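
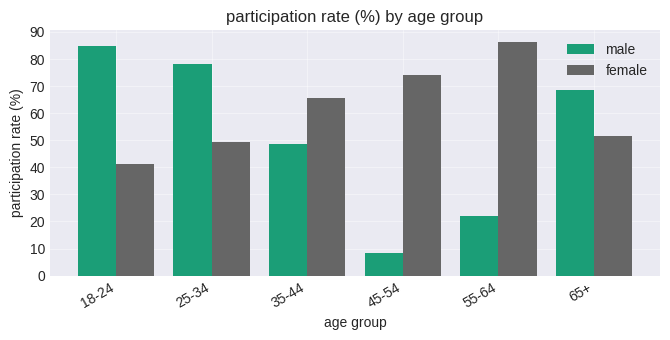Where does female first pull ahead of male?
25-34: female ≈ 50 vs male ≈ 80 (not yet); 35-44: female ≈ 70 vs male ≈ 50 (first crossover).

35-44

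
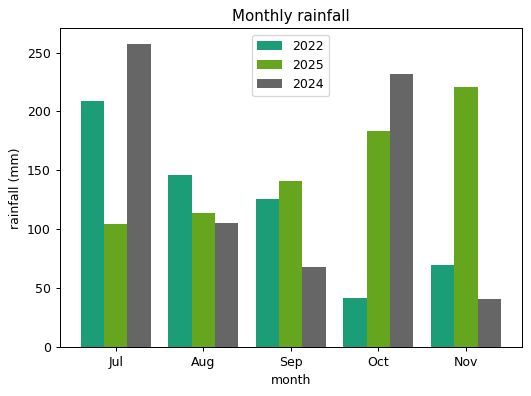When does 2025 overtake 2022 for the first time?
Aug: 2025 ≈ 125 vs 2022 ≈ 150 (not yet); Sep: 2025 ≈ 150 vs 2022 ≈ 125 (first crossover).

Sep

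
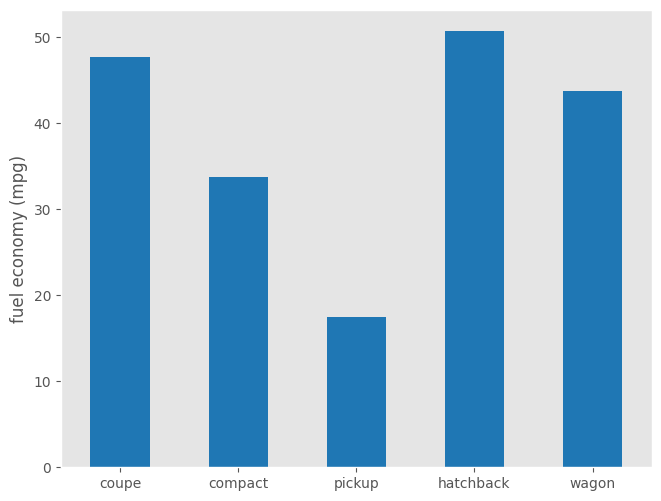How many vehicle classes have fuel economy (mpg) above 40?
Above 40: coupe, hatchback, wagon.

3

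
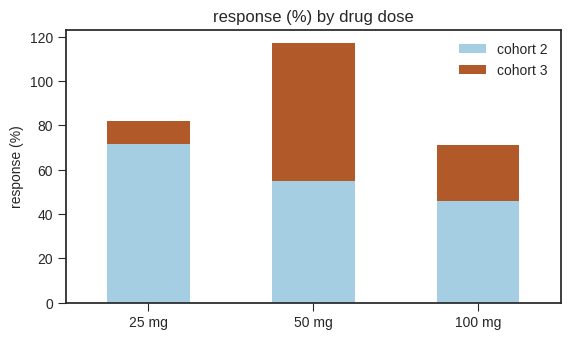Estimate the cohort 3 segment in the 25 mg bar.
cohort 3 top ≈ 80, bottom ≈ 70; segment ≈ 10.

≈ 10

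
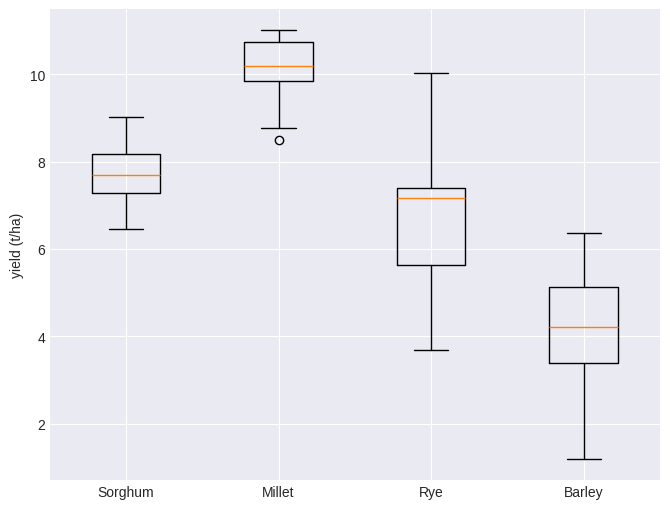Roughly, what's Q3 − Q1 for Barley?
≈ 2

Q3 ≈ 5, Q1 ≈ 3; IQR ≈ 2.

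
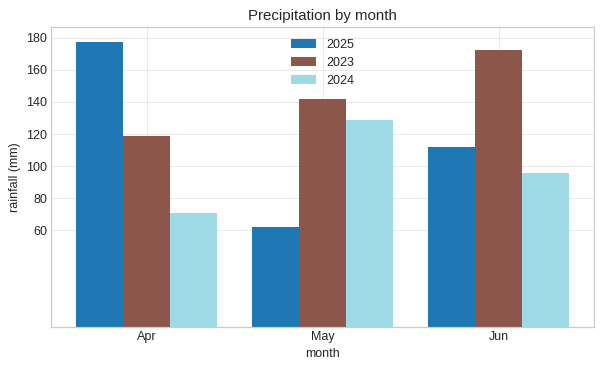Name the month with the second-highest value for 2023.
May

Top 3 for 2023: Jun ≈ 180, May ≈ 140, Apr ≈ 120.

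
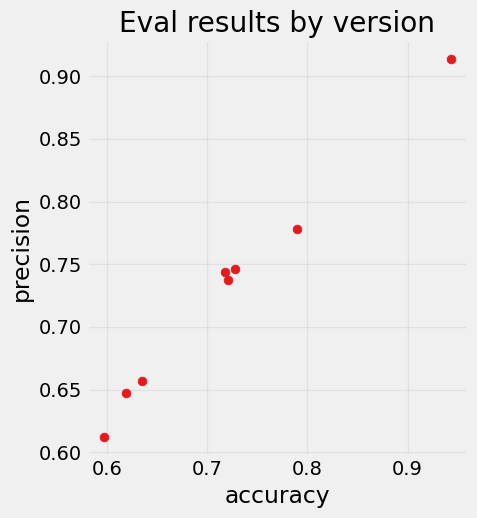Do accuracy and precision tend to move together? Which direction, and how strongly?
Points are positively correlated; strong (|r| ≈ 1.0).

positive, strong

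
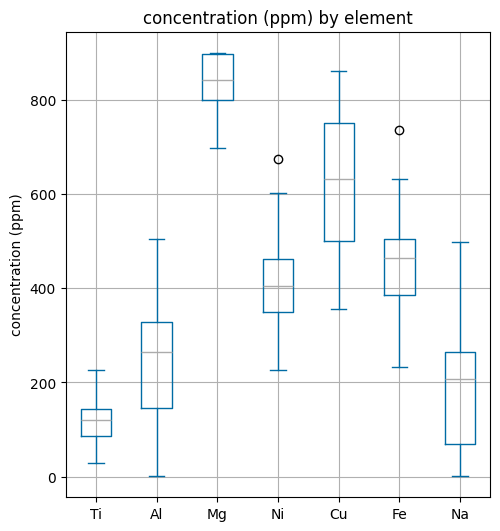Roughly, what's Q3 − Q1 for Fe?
≈ 100

Q3 ≈ 500, Q1 ≈ 400; IQR ≈ 100.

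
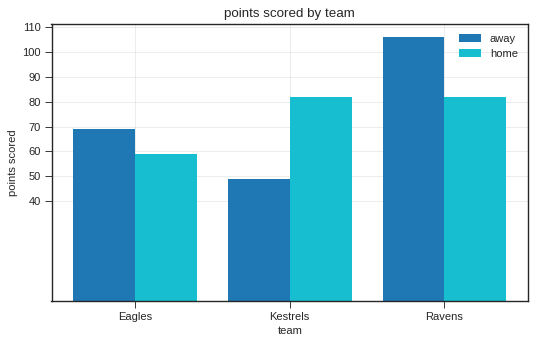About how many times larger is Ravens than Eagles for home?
Ravens ≈ 80, Eagles ≈ 60; 80/60 ≈ 1.33.

≈ 1.33×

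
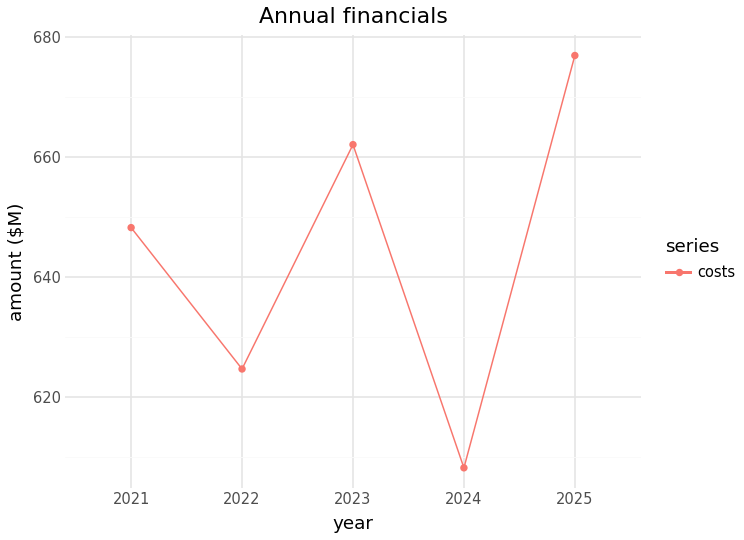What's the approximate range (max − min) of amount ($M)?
≈ 70

Max 2025 ≈ 680, min 2024 ≈ 610; range ≈ 70.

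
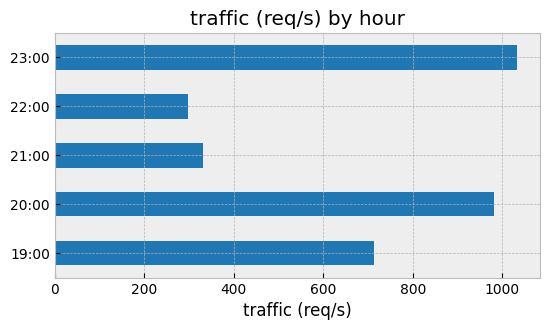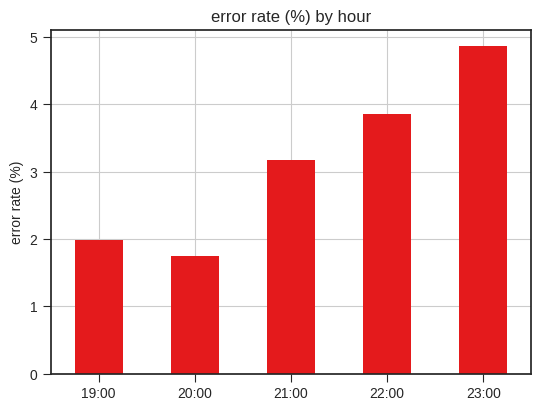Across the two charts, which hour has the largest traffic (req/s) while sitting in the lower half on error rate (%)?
Chart 2 median error rate (%) ≈ 3; below-median hours: 19:00, 20:00. Among those, 20:00 has the highest traffic (req/s) (≈ 1000).

20:00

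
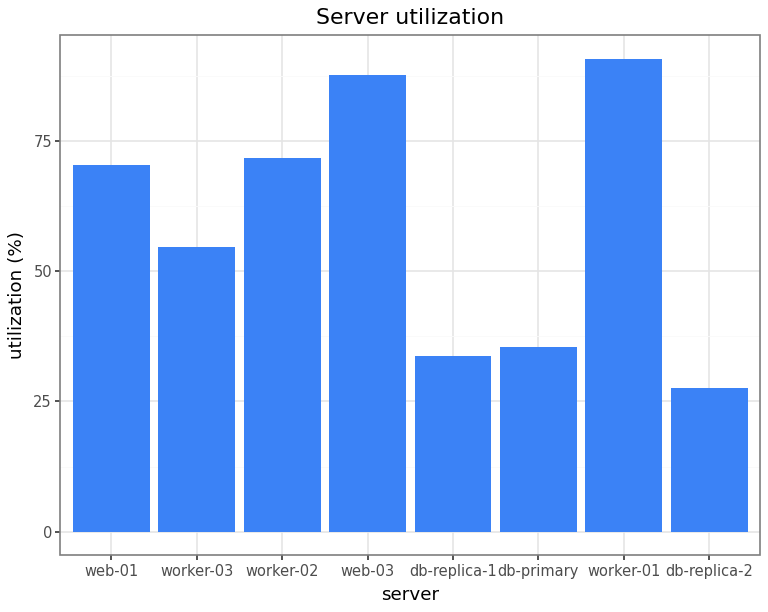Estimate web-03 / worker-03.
≈ 1.8×

web-03 ≈ 90, worker-03 ≈ 50; 90/50 ≈ 1.8.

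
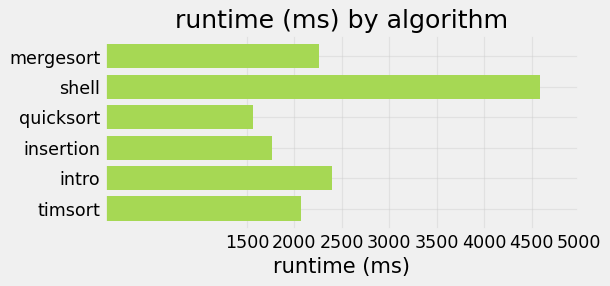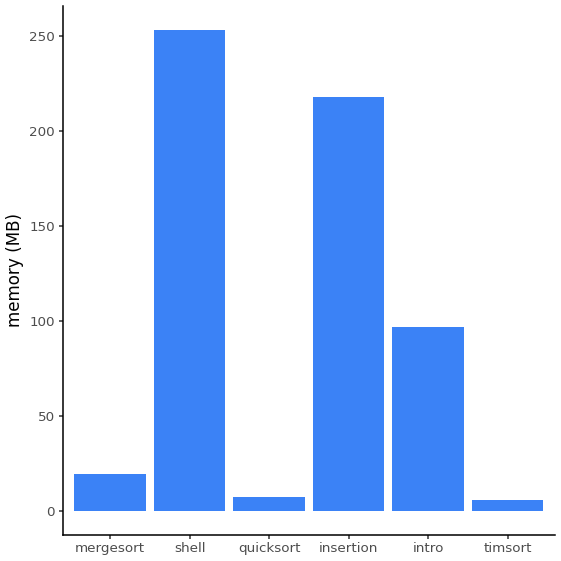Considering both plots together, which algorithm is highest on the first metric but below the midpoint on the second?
Chart 2 median memory (MB) ≈ 50; below-median algorithms: mergesort, quicksort, timsort. Among those, mergesort has the highest runtime (ms) (≈ 2500).

mergesort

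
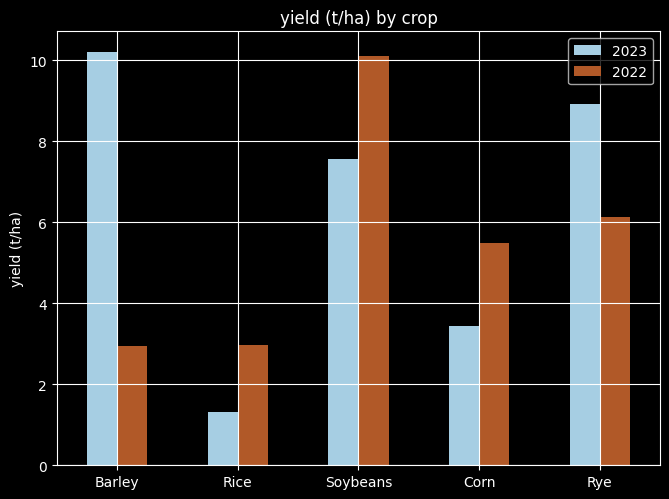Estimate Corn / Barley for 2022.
≈ 1.67×

Corn ≈ 5, Barley ≈ 3; 5/3 ≈ 1.67.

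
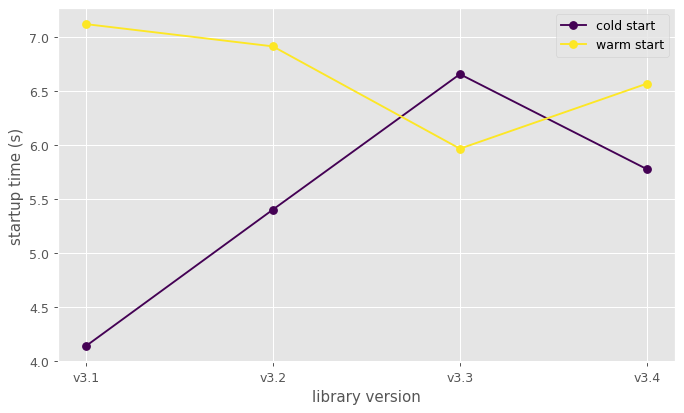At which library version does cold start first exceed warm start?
v3.3

v3.2: cold start ≈ 5.5 vs warm start ≈ 7.0 (not yet); v3.3: cold start ≈ 6.5 vs warm start ≈ 6.0 (first crossover).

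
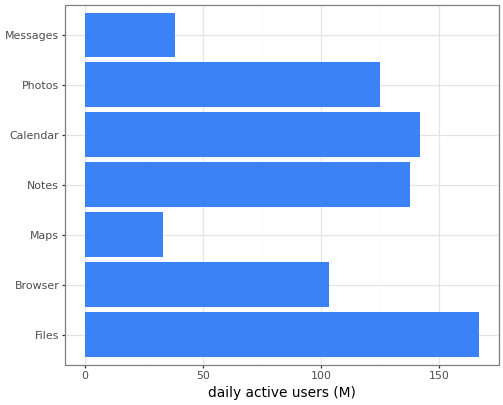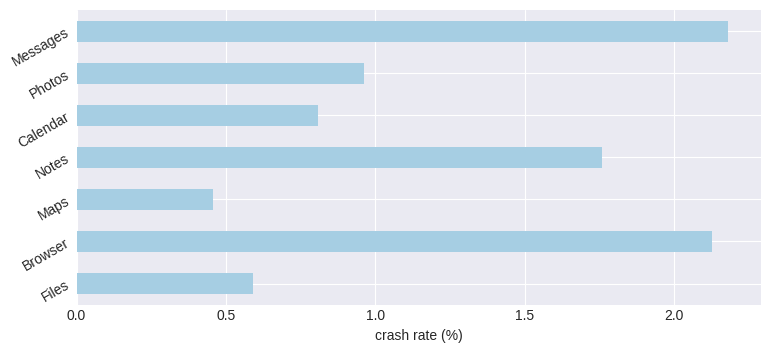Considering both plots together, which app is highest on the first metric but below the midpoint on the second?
Files

Chart 2 median crash rate (%) ≈ 1; below-median apps: Files, Maps, Calendar. Among those, Files has the highest daily active users (M) (≈ 160).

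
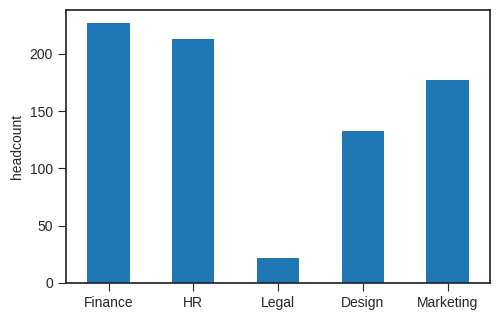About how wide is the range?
Max Finance ≈ 220, min Legal ≈ 20; range ≈ 200.

≈ 200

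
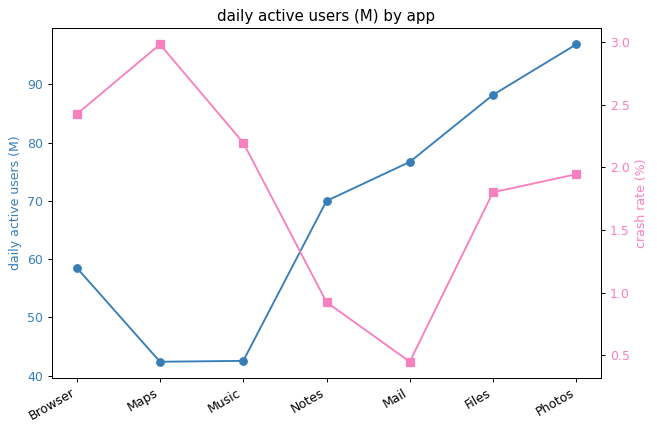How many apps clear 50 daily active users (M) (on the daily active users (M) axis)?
5

Above 50: Browser, Notes, Mail, Files, Photos.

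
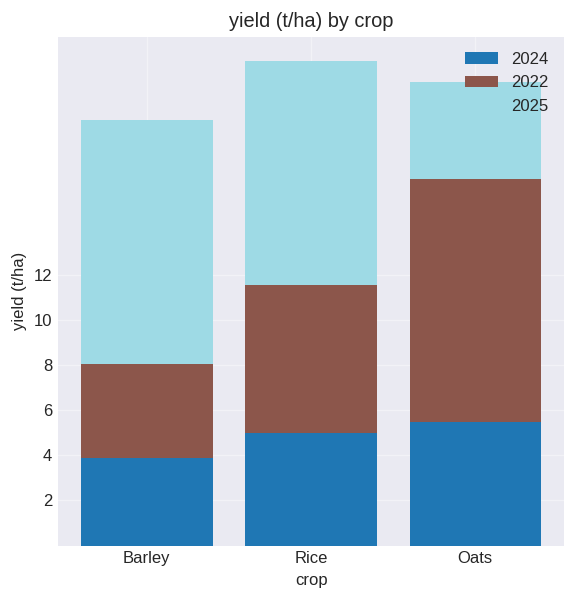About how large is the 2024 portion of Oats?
2024 top ≈ 6, bottom ≈ 0; segment ≈ 6.

≈ 6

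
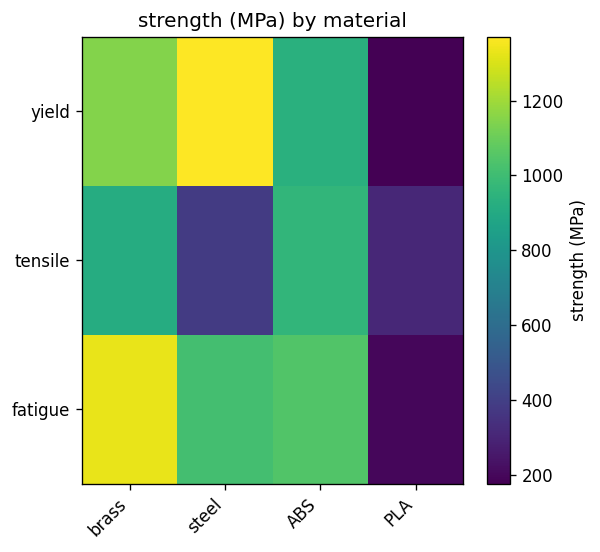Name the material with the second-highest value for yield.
Top 3 for yield: steel ≈ 1400, brass ≈ 1100, ABS ≈ 900.

brass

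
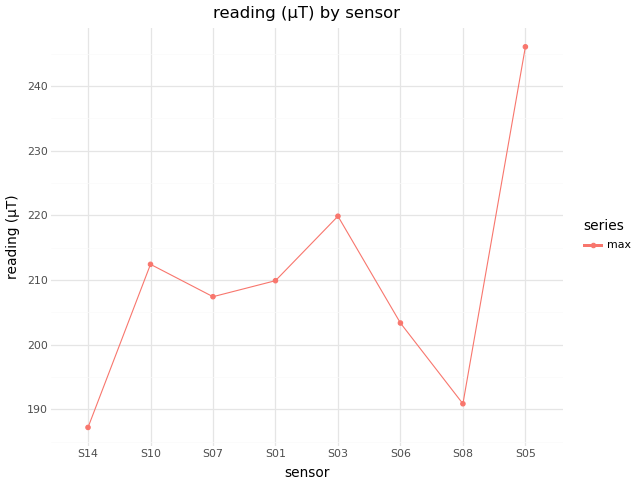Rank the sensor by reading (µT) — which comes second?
Top 3: S05 ≈ 245, S03 ≈ 220, S10 ≈ 210.

S03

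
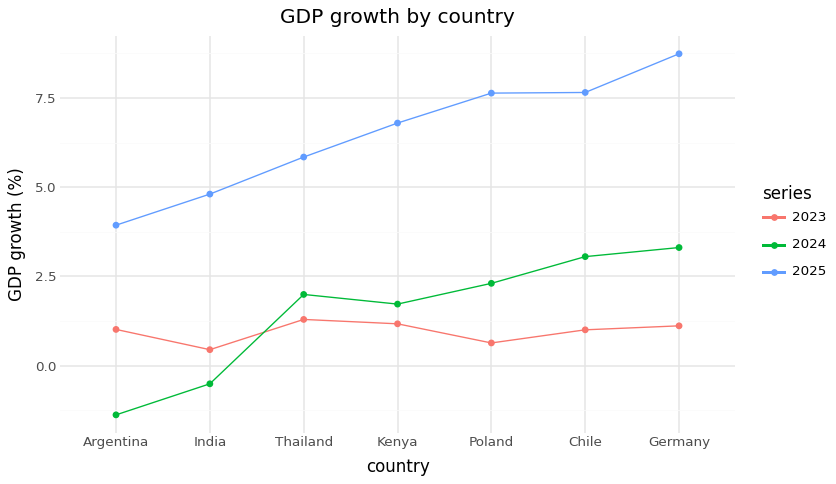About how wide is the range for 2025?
Max Germany ≈ 9, min Argentina ≈ 4; range ≈ 5.

≈ 5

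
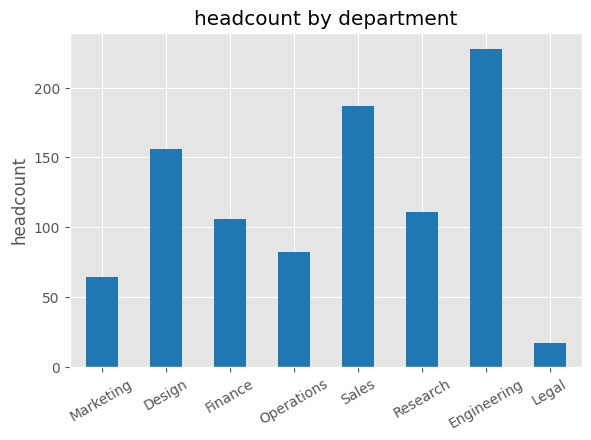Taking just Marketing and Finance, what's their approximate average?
≈ 80

(60 + 100) / 2 ≈ 80.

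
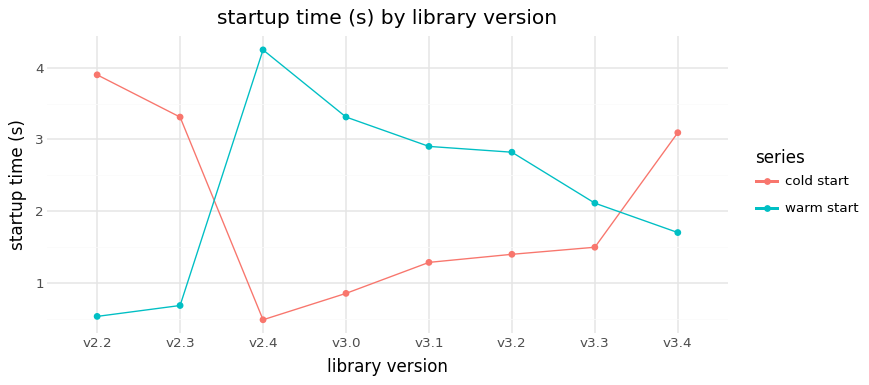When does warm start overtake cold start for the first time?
v2.3: warm start ≈ 0.5 vs cold start ≈ 3.5 (not yet); v2.4: warm start ≈ 4.0 vs cold start ≈ 0.5 (first crossover).

v2.4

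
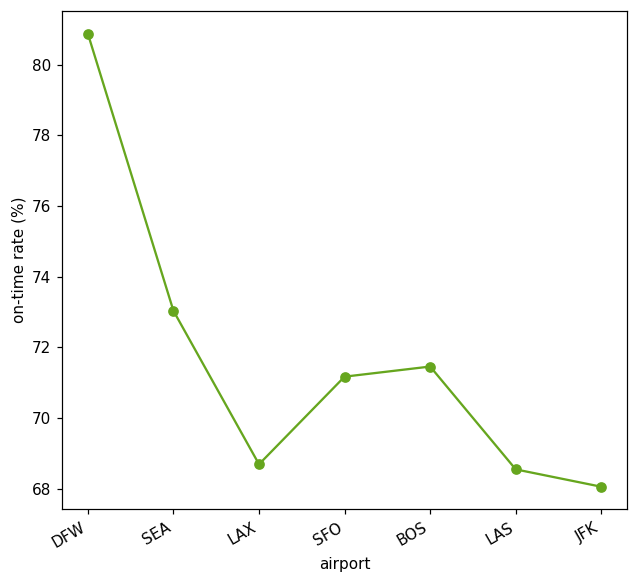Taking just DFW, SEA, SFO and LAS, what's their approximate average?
(80 + 74 + 72 + 68) / 4 ≈ 74.

≈ 74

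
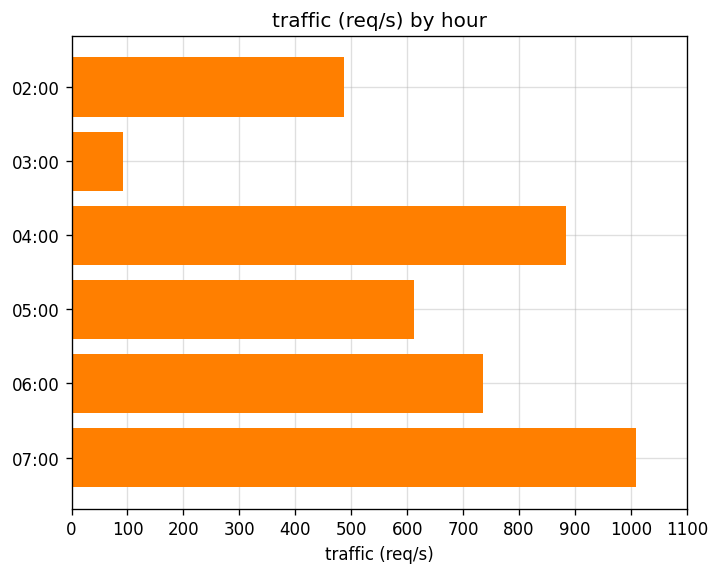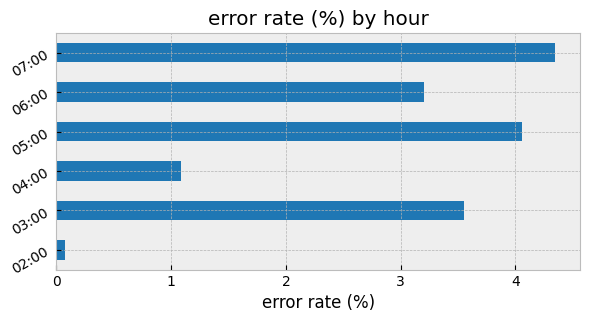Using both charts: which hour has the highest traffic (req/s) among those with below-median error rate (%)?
Chart 2 median error rate (%) ≈ 3.5; below-median hours: 02:00, 04:00, 06:00. Among those, 04:00 has the highest traffic (req/s) (≈ 900).

04:00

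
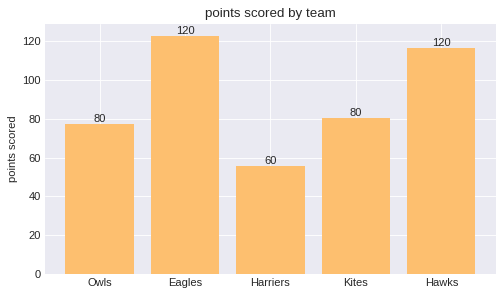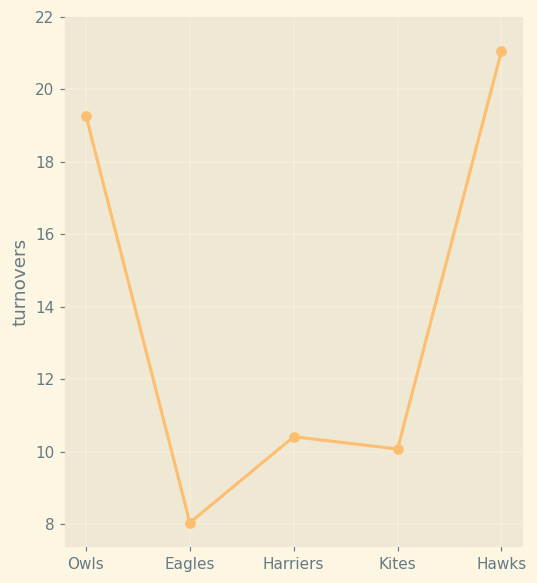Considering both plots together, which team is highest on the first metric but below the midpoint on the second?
Chart 2 median turnovers ≈ 10; below-median teams: Eagles, Kites. Among those, Eagles has the highest points scored (≈ 120).

Eagles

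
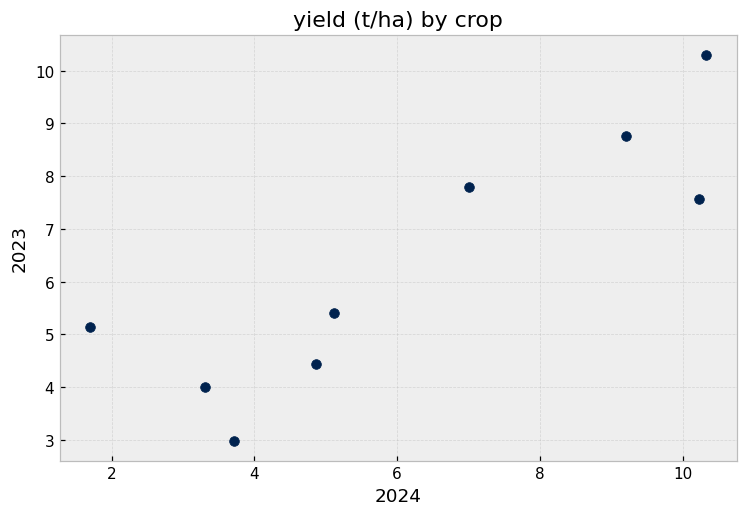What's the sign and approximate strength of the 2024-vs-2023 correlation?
Points are positively correlated; strong (|r| ≈ 0.9).

positive, strong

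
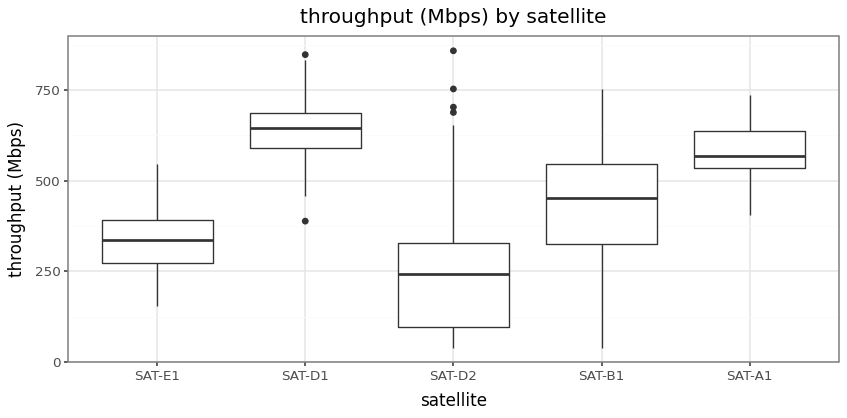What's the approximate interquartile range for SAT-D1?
≈ 100

Q3 ≈ 700, Q1 ≈ 600; IQR ≈ 100.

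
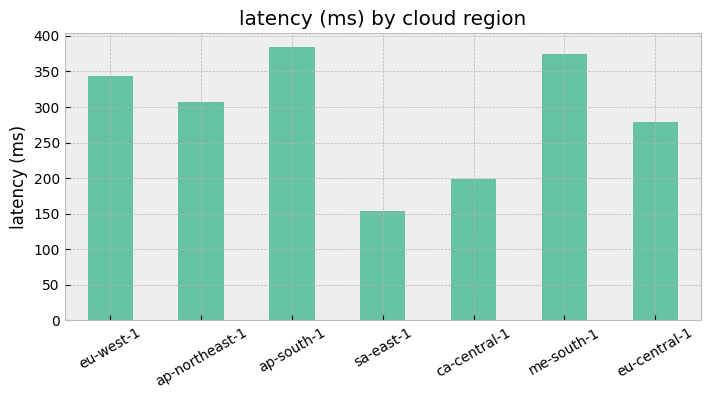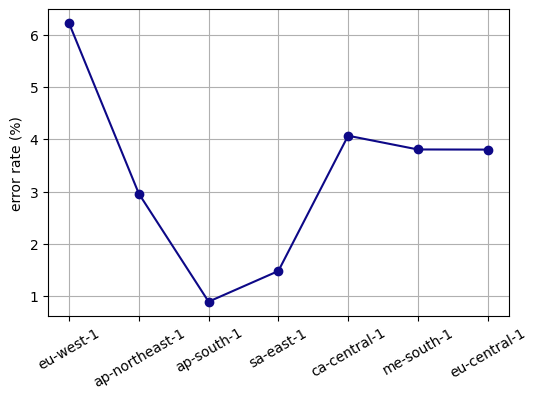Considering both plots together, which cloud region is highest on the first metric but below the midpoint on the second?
ap-south-1

Chart 2 median error rate (%) ≈ 4; below-median cloud regions: ap-northeast-1, ap-south-1, sa-east-1. Among those, ap-south-1 has the highest latency (ms) (≈ 400).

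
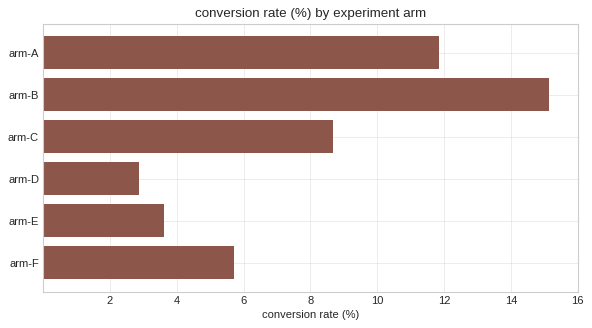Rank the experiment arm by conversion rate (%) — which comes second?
Top 3: arm-B ≈ 16, arm-A ≈ 12, arm-C ≈ 8.

arm-A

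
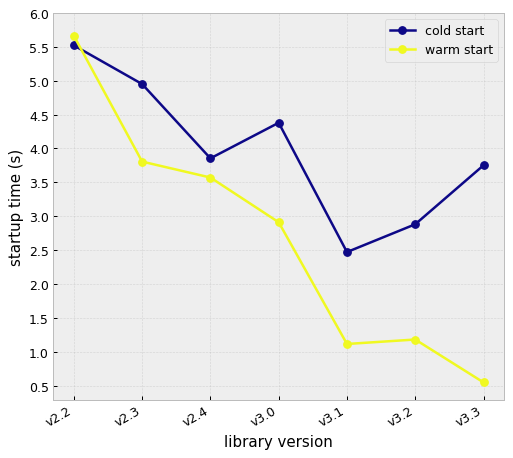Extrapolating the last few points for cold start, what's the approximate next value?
≈ 4.75

Last three: 2.5, 3.0, 4.0 → slope ≈ 0.75/step → next ≈ 4.75.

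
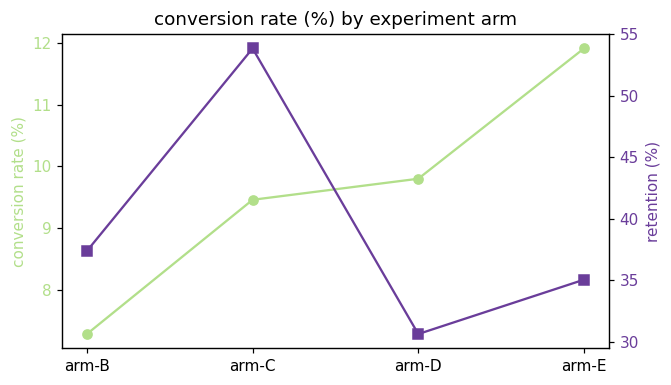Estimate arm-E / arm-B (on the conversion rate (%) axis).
arm-E ≈ 12.0, arm-B ≈ 7.5; 12.0/7.5 ≈ 1.6.

≈ 1.6×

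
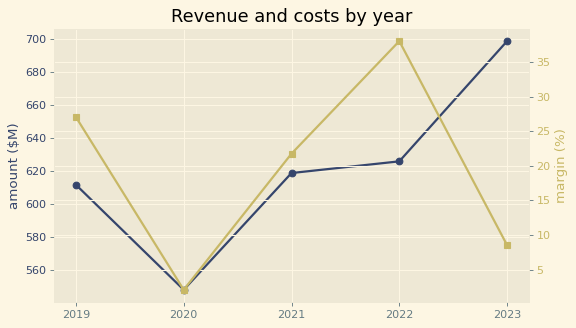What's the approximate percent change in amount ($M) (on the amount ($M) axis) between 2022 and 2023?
2022 ≈ 620, 2023 ≈ 700; (700 − 620) / 620 ≈ +12.9%.

≈ +12.9%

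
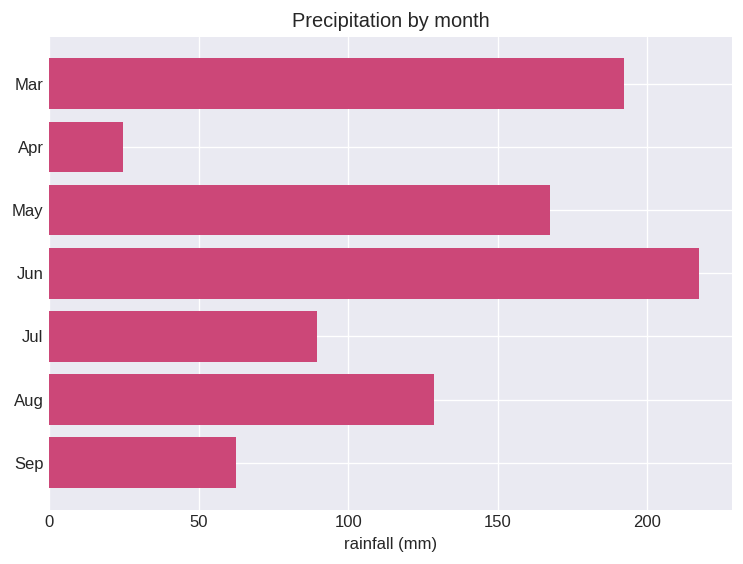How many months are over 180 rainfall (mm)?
2

Above 180: Mar, Jun.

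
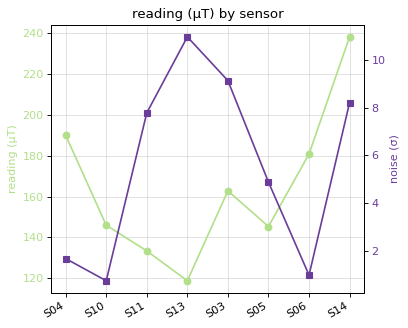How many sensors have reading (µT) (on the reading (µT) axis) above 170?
3

Above 170: S04, S06, S14.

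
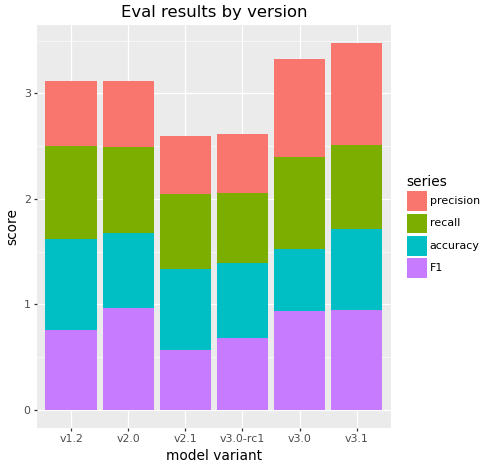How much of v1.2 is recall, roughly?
≈ 1.0

recall top ≈ 2.5, bottom ≈ 1.5; segment ≈ 1.0.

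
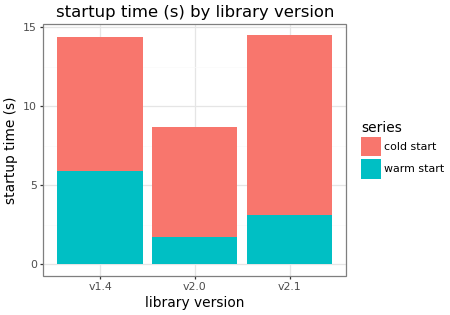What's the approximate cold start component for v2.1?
≈ 10

cold start top ≈ 14, bottom ≈ 4; segment ≈ 10.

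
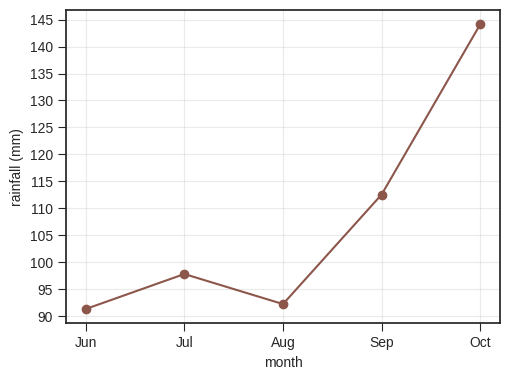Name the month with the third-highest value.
Top 4: Oct ≈ 145, Sep ≈ 115, Jul ≈ 100, Aug ≈ 90.

Jul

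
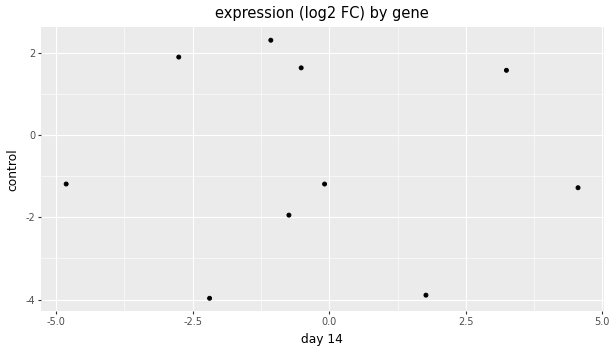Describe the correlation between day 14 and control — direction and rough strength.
no clear correlation

Points are roughly uncorrelated; weak (|r| ≈ 0.0).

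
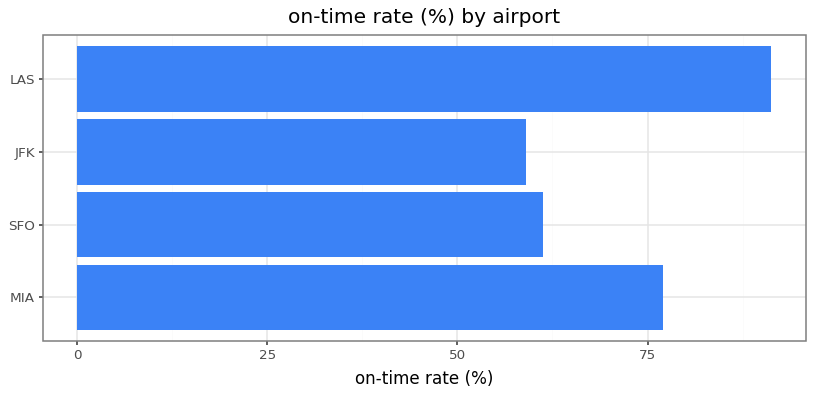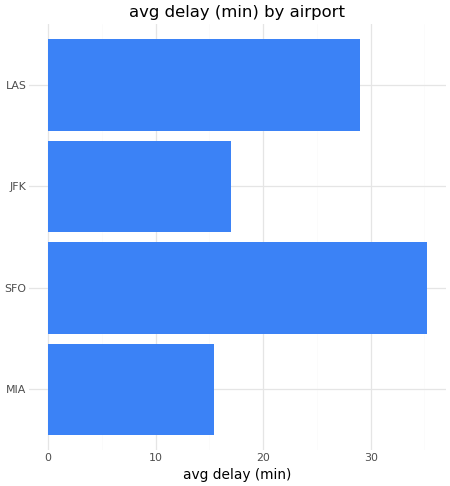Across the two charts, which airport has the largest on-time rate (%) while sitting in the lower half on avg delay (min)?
Chart 2 median avg delay (min) ≈ 25; below-median airports: MIA, JFK. Among those, MIA has the highest on-time rate (%) (≈ 80).

MIA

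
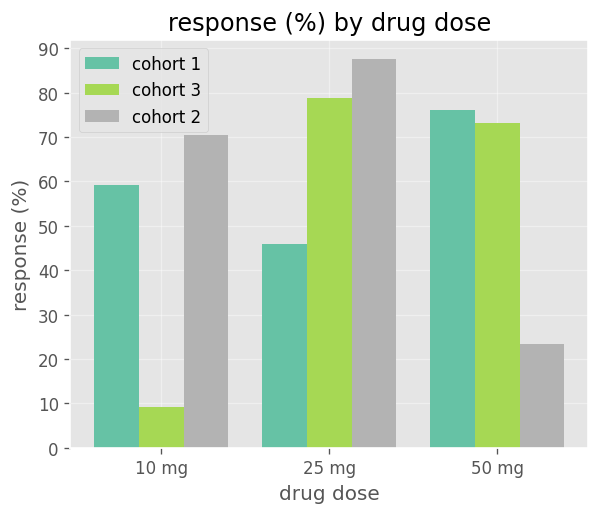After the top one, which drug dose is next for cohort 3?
Top 3 for cohort 3: 25 mg ≈ 80, 50 mg ≈ 70, 10 mg ≈ 10.

50 mg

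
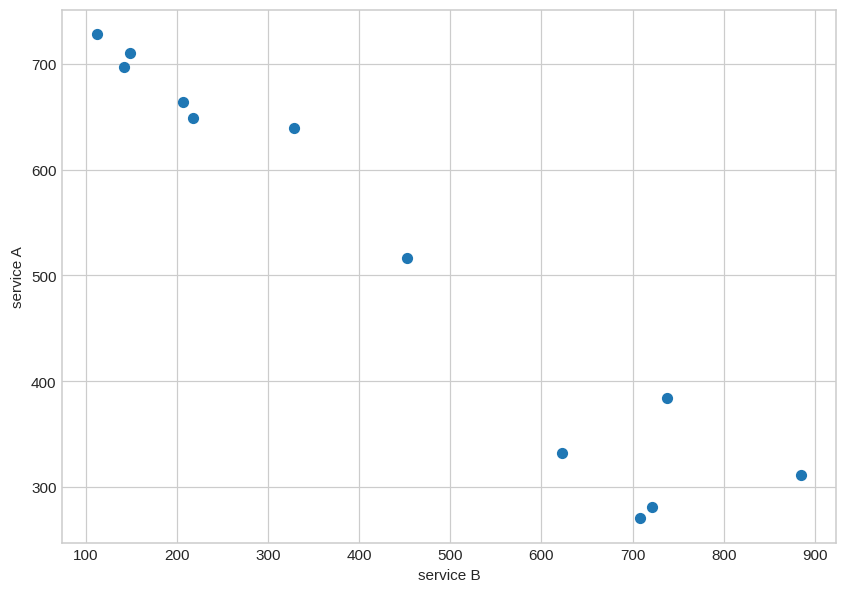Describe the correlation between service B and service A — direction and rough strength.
negative, strong

Points are negatively correlated; strong (|r| ≈ 1.0).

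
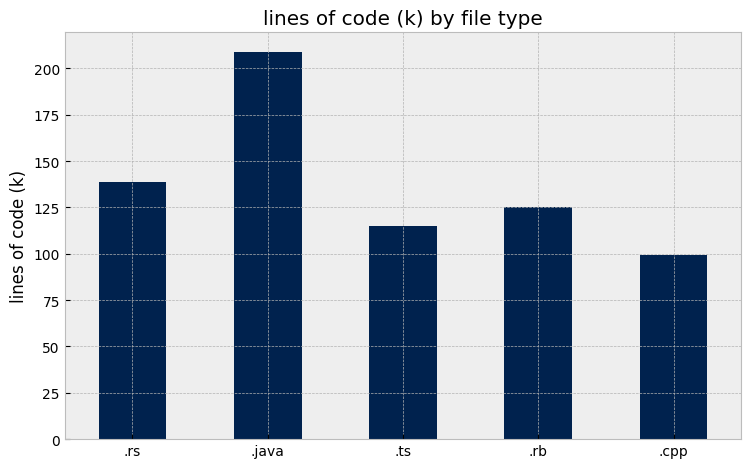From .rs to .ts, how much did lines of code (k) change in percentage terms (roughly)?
.rs ≈ 140, .ts ≈ 120; (120 − 140) / 140 ≈ -14.3%.

≈ -14.3%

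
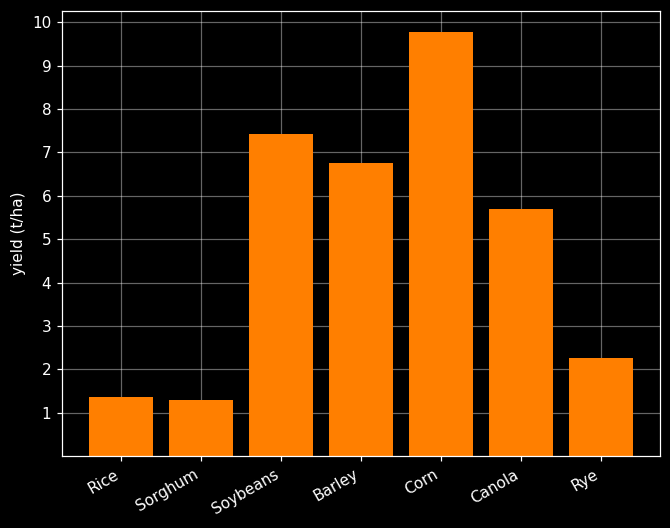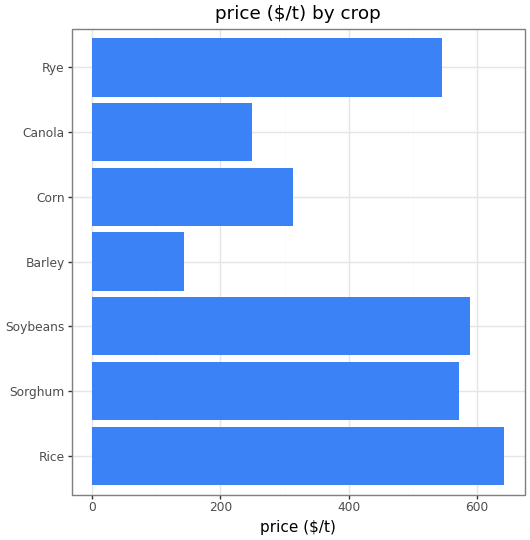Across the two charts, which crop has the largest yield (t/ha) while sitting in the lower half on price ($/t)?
Chart 2 median price ($/t) ≈ 500; below-median crops: Barley, Corn, Canola. Among those, Corn has the highest yield (t/ha) (≈ 10).

Corn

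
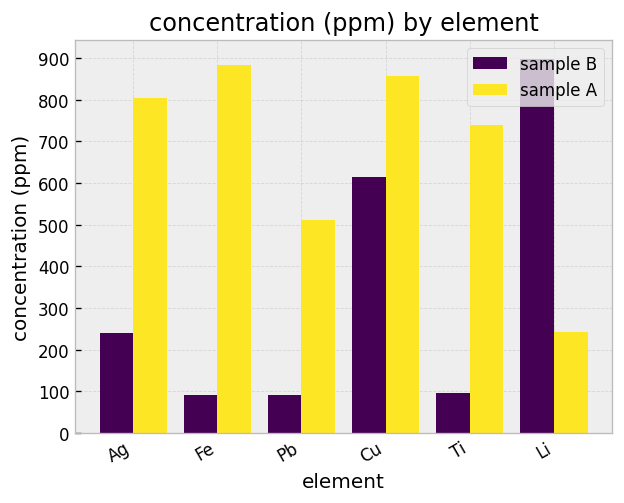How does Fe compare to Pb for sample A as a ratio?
Fe ≈ 900, Pb ≈ 500; 900/500 ≈ 1.8.

≈ 1.8×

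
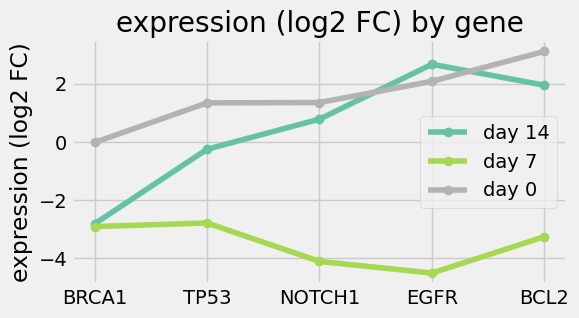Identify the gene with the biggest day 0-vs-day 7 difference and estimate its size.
EGFR, ≈ 7 log2 FC

EGFR: day 0 ≈ 2, day 7 ≈ -5 → gap ≈ 7. Next-largest (BCL2) is only ≈ 6.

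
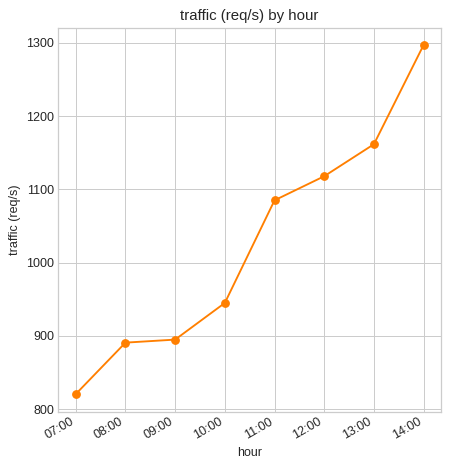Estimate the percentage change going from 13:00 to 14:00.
≈ +13%

13:00 ≈ 1150, 14:00 ≈ 1300; (1300 − 1150) / 1150 ≈ +13%.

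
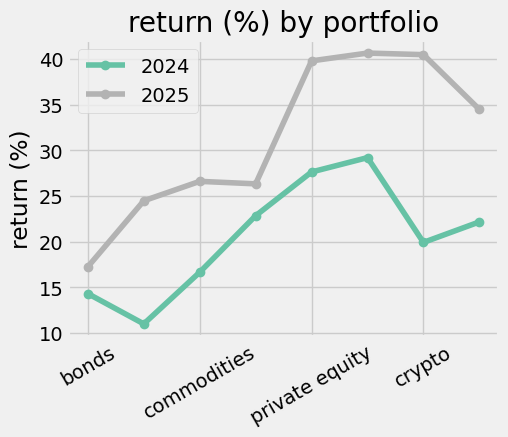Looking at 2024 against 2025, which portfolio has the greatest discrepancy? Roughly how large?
crypto, ≈ 20 %

crypto: 2024 ≈ 20, 2025 ≈ 40 → gap ≈ 20. Next-largest (real estate) is only ≈ 15.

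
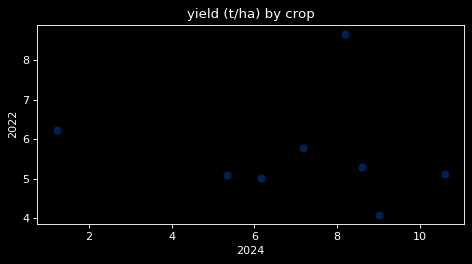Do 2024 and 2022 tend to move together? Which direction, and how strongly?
no clear correlation

Points are roughly uncorrelated; weak (|r| ≈ 0.1).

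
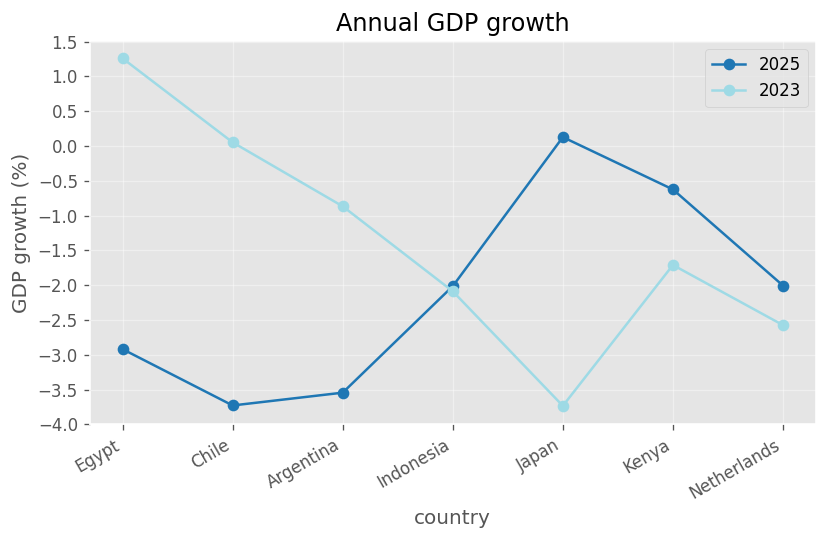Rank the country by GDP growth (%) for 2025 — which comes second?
Kenya

Top 3 for 2025: Japan ≈ 0.0, Kenya ≈ -0.5, Netherlands ≈ -2.0.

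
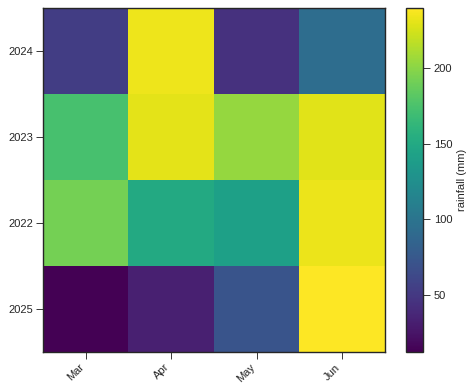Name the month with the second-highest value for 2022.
Top 3 for 2022: Jun ≈ 240, Mar ≈ 200, Apr ≈ 160.

Mar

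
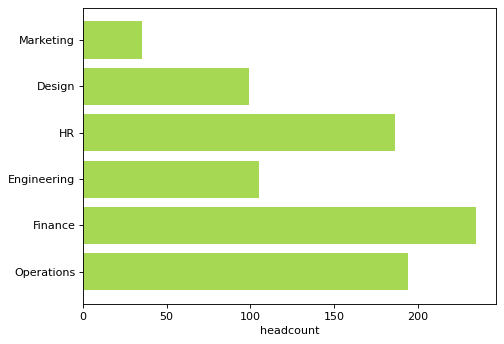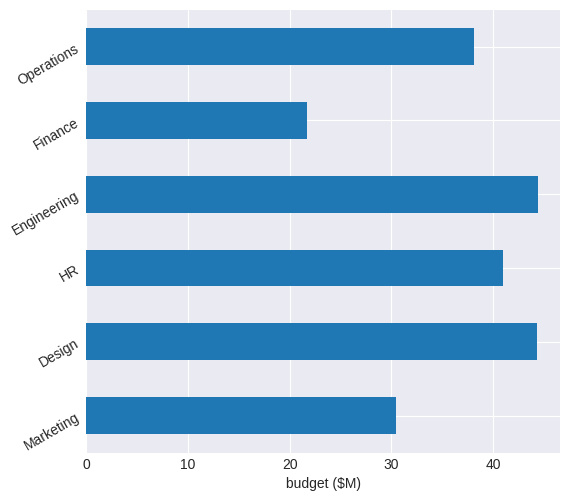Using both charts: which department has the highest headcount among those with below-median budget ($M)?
Finance

Chart 2 median budget ($M) ≈ 40; below-median departments: Marketing, Finance, Operations. Among those, Finance has the highest headcount (≈ 225).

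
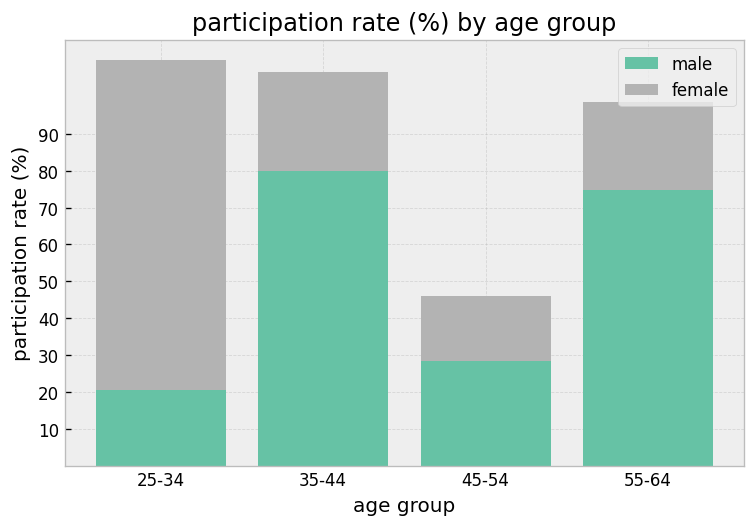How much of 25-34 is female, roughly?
female top ≈ 110, bottom ≈ 20; segment ≈ 90.

≈ 90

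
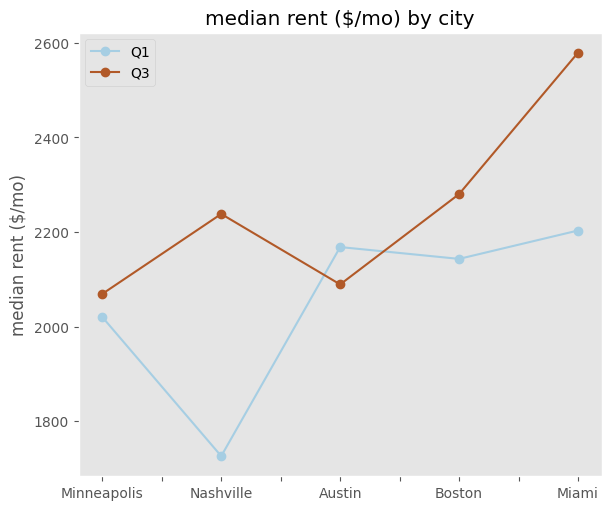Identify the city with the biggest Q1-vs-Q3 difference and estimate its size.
Nashville, ≈ 500 $/mo

Nashville: Q1 ≈ 1700, Q3 ≈ 2200 → gap ≈ 500. Next-largest (Miami) is only ≈ 400.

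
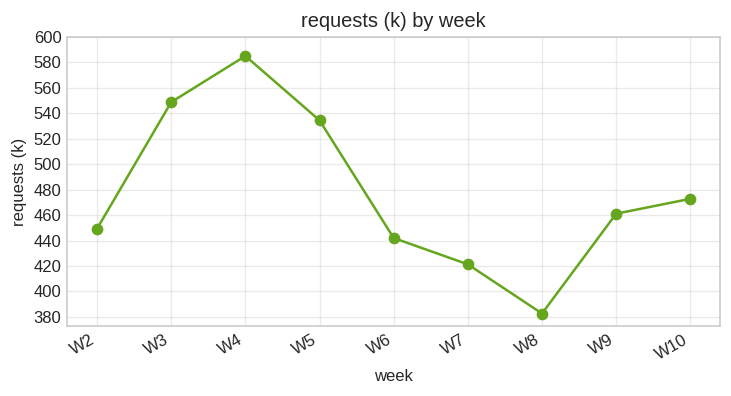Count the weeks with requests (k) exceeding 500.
Above 500: W3, W4, W5.

3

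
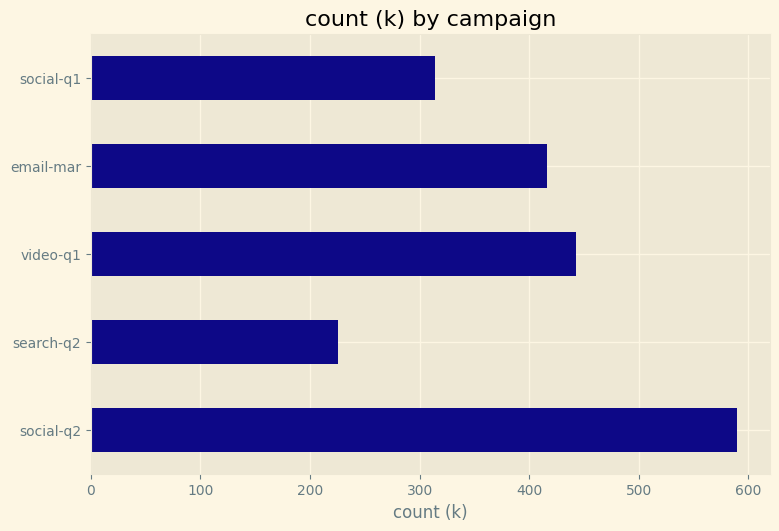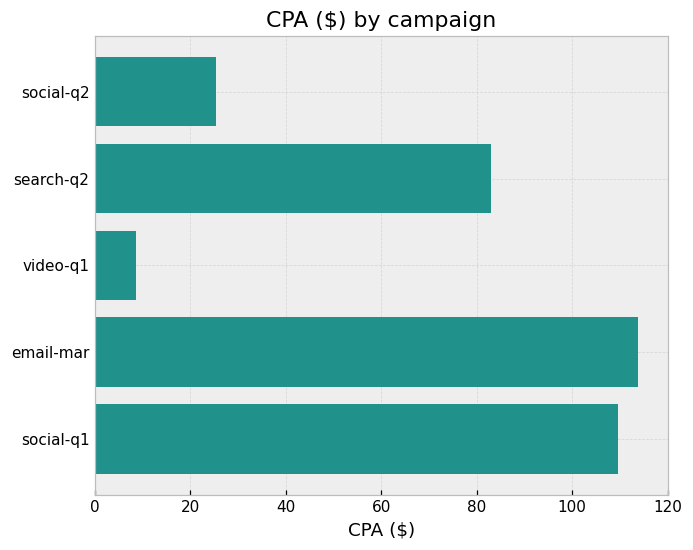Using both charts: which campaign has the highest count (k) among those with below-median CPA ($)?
social-q2

Chart 2 median CPA ($) ≈ 80; below-median campaigns: social-q2, video-q1. Among those, social-q2 has the highest count (k) (≈ 600).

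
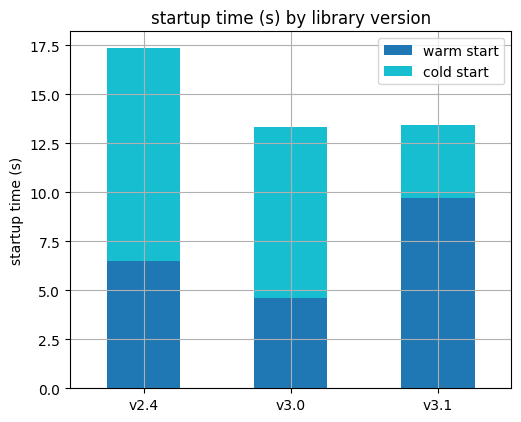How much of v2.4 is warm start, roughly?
warm start top ≈ 6, bottom ≈ 0; segment ≈ 6.

≈ 6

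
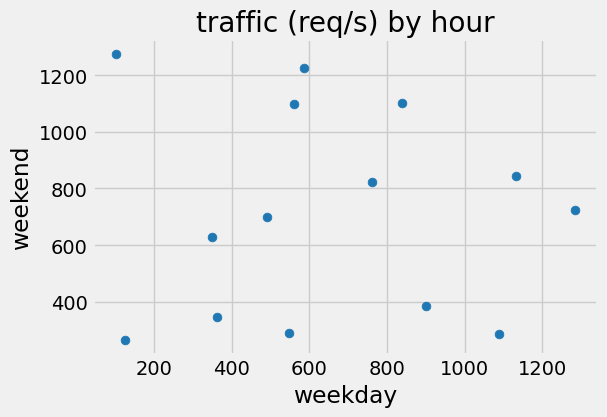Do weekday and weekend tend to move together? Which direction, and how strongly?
Points are roughly uncorrelated; weak (|r| ≈ 0.0).

no clear correlation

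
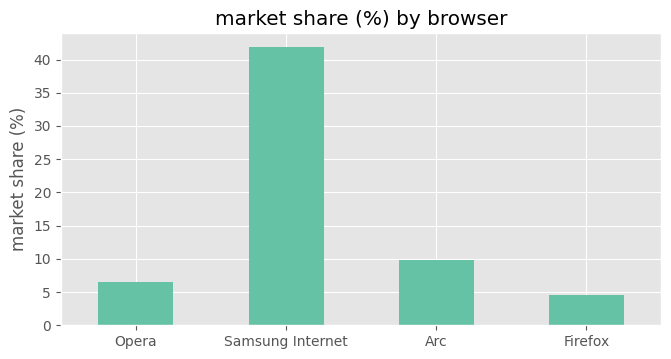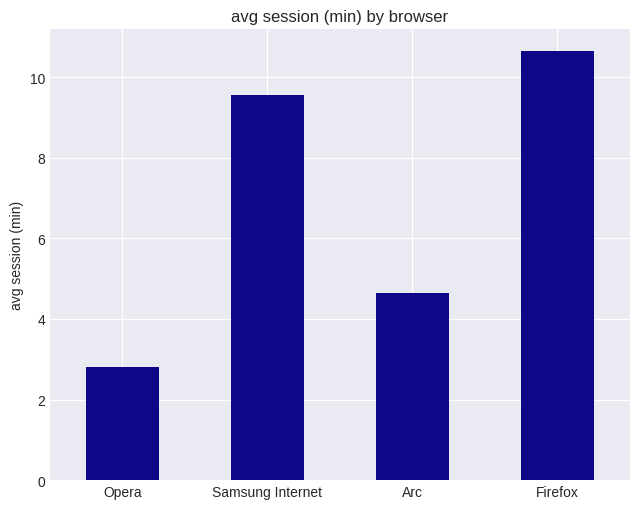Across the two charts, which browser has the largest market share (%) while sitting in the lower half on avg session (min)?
Chart 2 median avg session (min) ≈ 7; below-median browsers: Opera, Arc. Among those, Arc has the highest market share (%) (≈ 10).

Arc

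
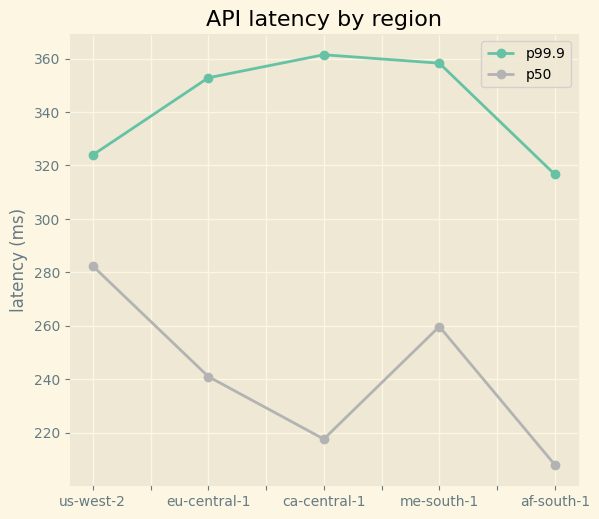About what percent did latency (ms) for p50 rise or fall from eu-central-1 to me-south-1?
eu-central-1 ≈ 240, me-south-1 ≈ 260; (260 − 240) / 240 ≈ +8.3%.

≈ +8.3%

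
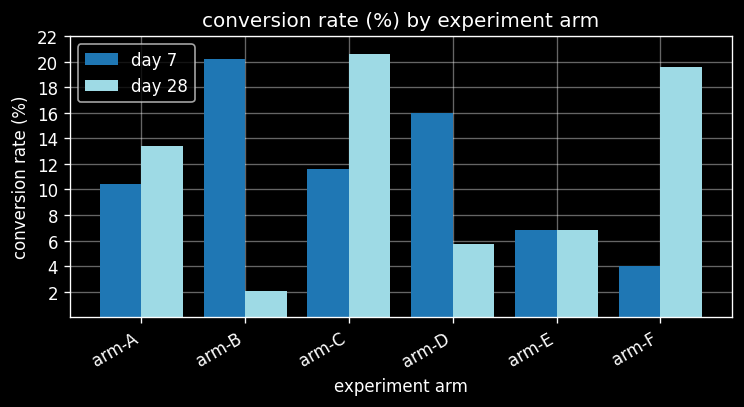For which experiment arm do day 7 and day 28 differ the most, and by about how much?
arm-B: day 7 ≈ 20, day 28 ≈ 2 → gap ≈ 18. Next-largest (arm-F) is only ≈ 16.

arm-B, ≈ 18 %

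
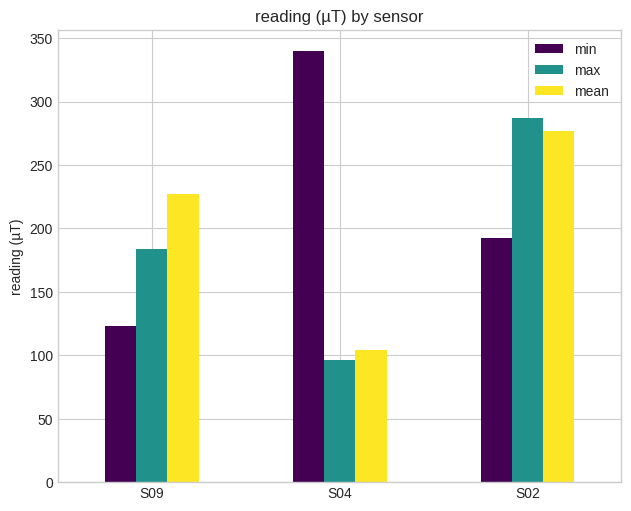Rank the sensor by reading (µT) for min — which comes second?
S02

Top 3 for min: S04 ≈ 350, S02 ≈ 200, S09 ≈ 100.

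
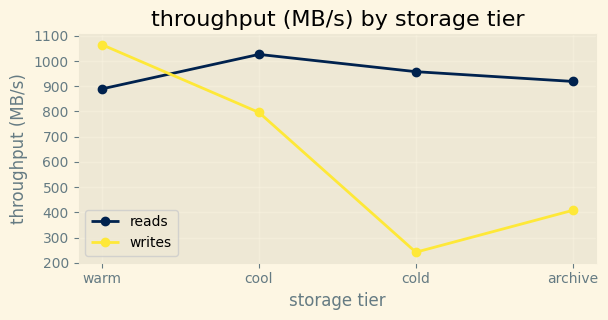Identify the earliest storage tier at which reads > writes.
warm: reads ≈ 900 vs writes ≈ 1100 (not yet); cool: reads ≈ 1000 vs writes ≈ 800 (first crossover).

cool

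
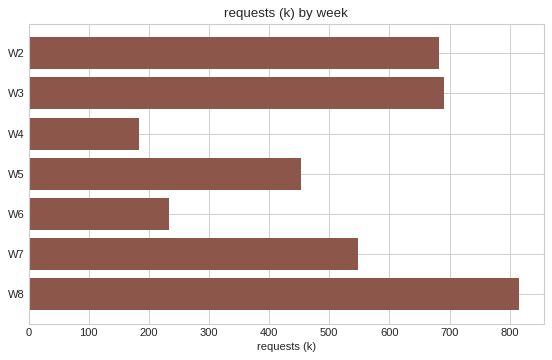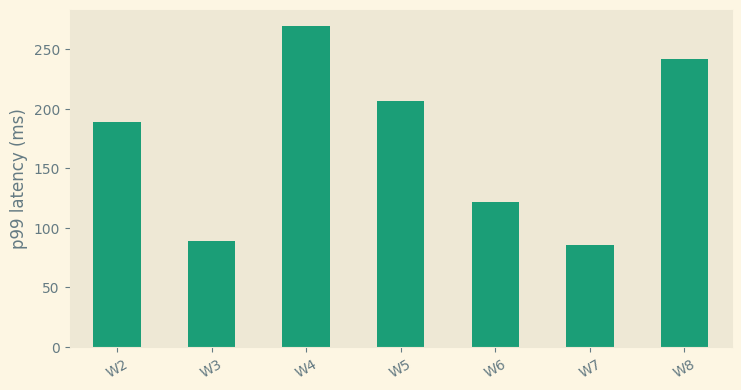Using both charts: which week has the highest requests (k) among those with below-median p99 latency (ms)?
W3

Chart 2 median p99 latency (ms) ≈ 200; below-median weeks: W3, W6, W7. Among those, W3 has the highest requests (k) (≈ 700).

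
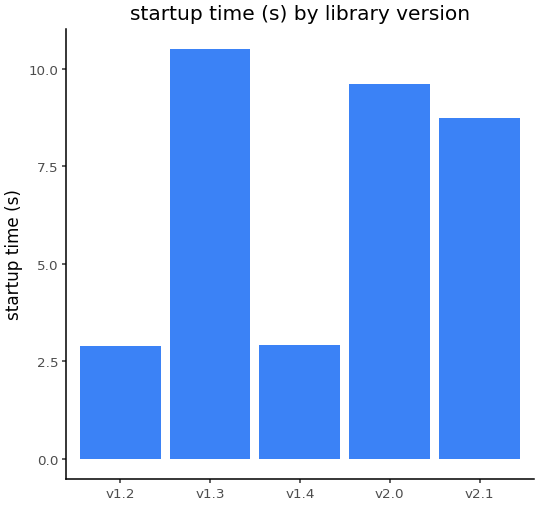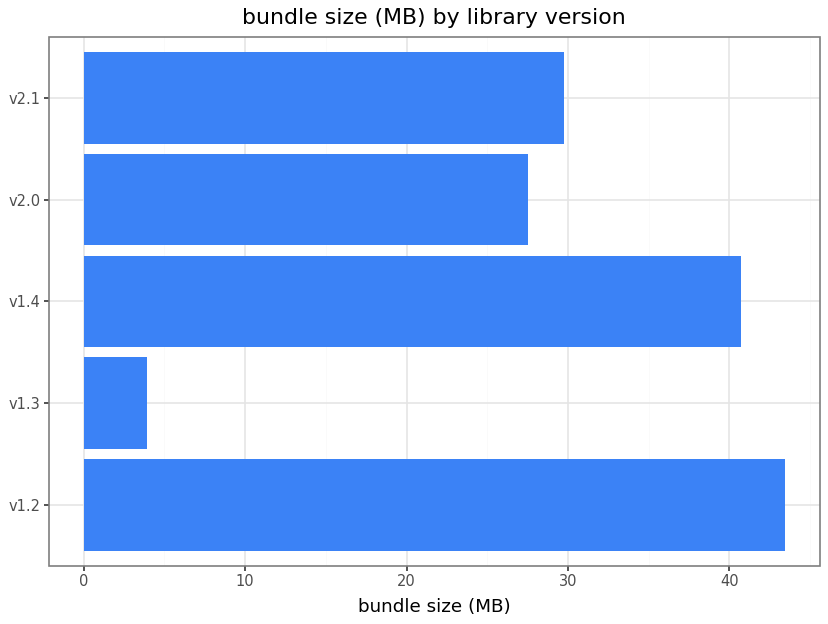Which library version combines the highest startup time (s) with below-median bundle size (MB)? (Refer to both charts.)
v1.3

Chart 2 median bundle size (MB) ≈ 30; below-median library versions: v1.3, v2.0. Among those, v1.3 has the highest startup time (s) (≈ 11).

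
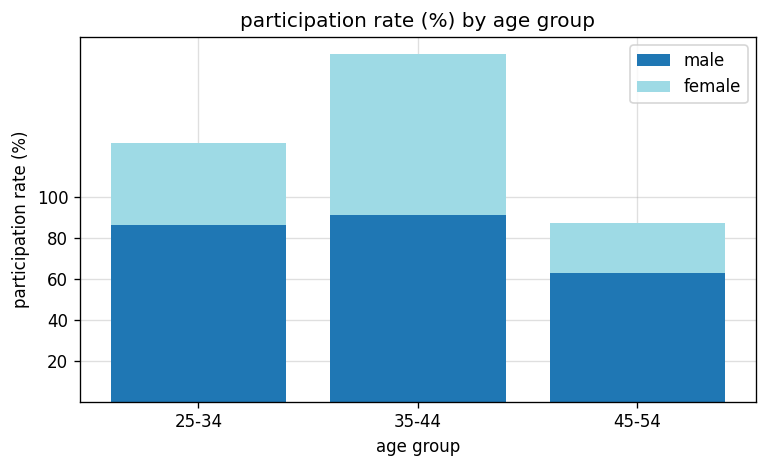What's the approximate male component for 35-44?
male top ≈ 100, bottom ≈ 0; segment ≈ 100.

≈ 100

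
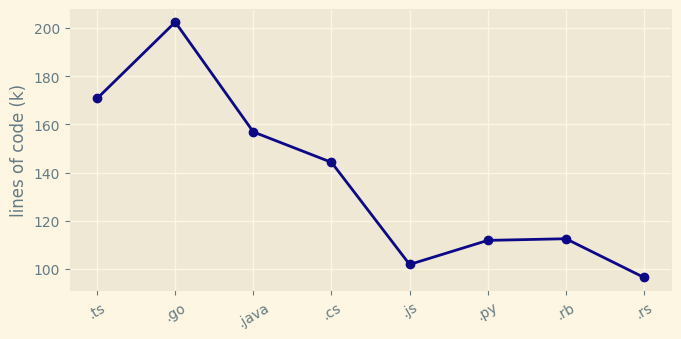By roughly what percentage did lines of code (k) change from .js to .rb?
≈ +10%

.js ≈ 100, .rb ≈ 110; (110 − 100) / 100 ≈ +10%.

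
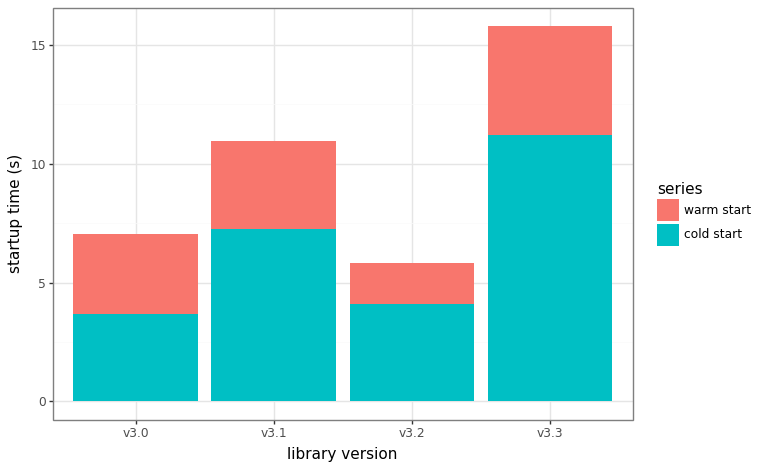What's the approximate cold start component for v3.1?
cold start top ≈ 8, bottom ≈ 0; segment ≈ 8.

≈ 8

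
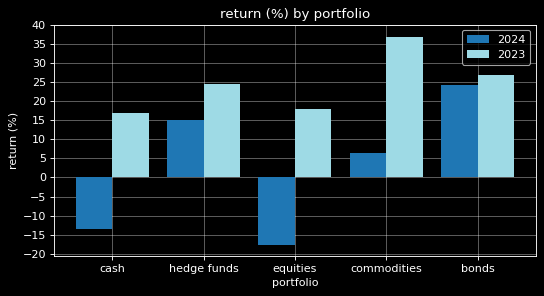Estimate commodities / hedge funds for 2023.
≈ 1.4×

commodities ≈ 35, hedge funds ≈ 25; 35/25 ≈ 1.4.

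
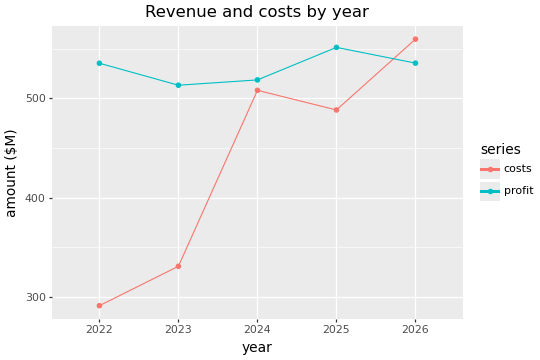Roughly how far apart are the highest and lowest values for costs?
Max 2026 ≈ 550, min 2022 ≈ 300; range ≈ 250.

≈ 250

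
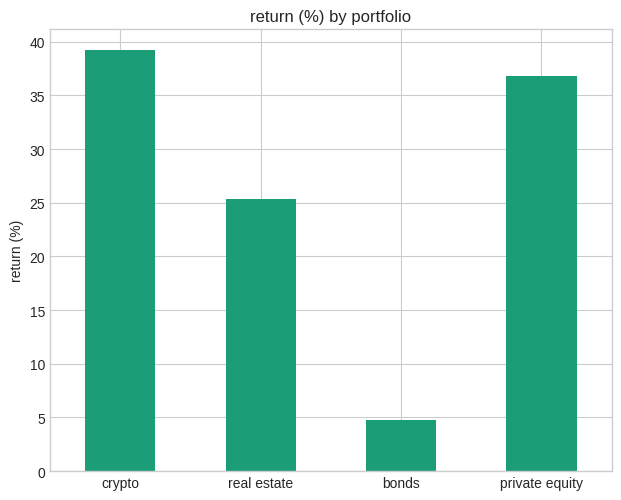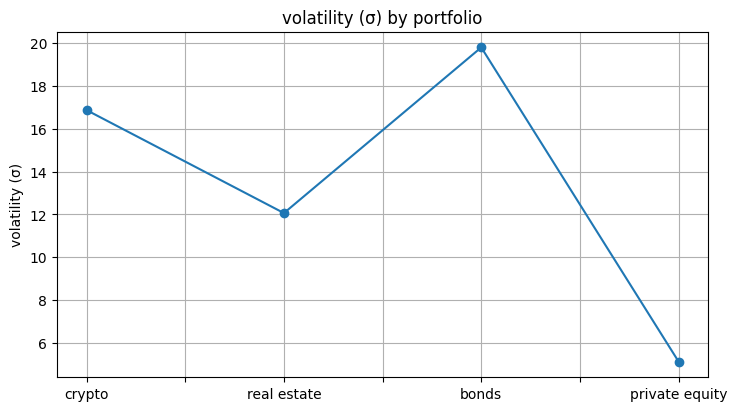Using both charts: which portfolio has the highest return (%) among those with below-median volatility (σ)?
private equity

Chart 2 median volatility (σ) ≈ 14; below-median portfolios: real estate, private equity. Among those, private equity has the highest return (%) (≈ 35).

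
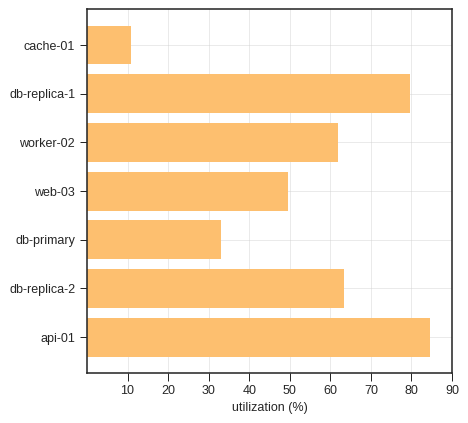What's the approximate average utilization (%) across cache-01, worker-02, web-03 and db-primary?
≈ 38

(10 + 60 + 50 + 30) / 4 ≈ 38.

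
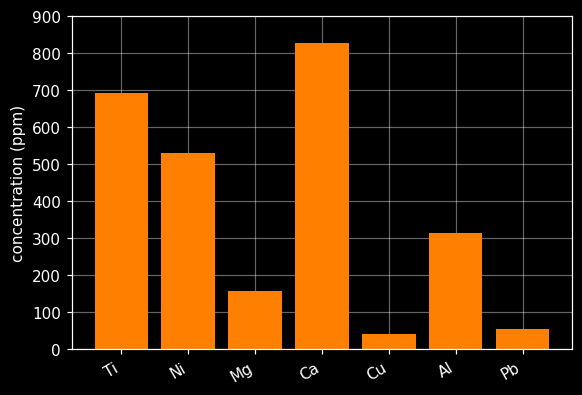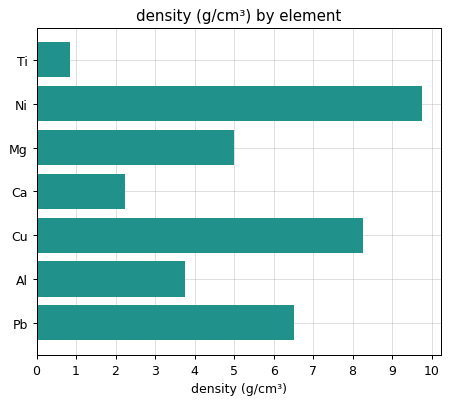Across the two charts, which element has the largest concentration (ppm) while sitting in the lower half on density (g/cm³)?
Ca

Chart 2 median density (g/cm³) ≈ 5; below-median elements: Ti, Ca, Al. Among those, Ca has the highest concentration (ppm) (≈ 800).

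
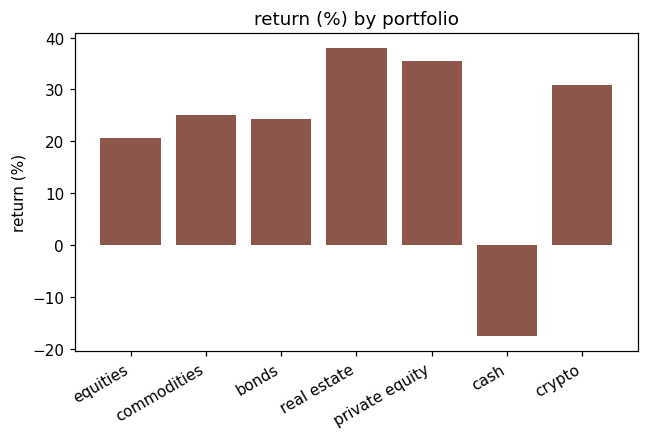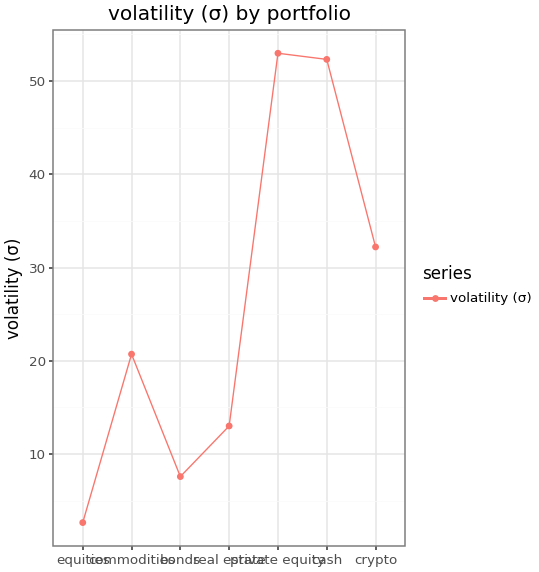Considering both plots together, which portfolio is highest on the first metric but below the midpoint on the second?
real estate

Chart 2 median volatility (σ) ≈ 20; below-median portfolios: equities, bonds, real estate. Among those, real estate has the highest return (%) (≈ 40).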